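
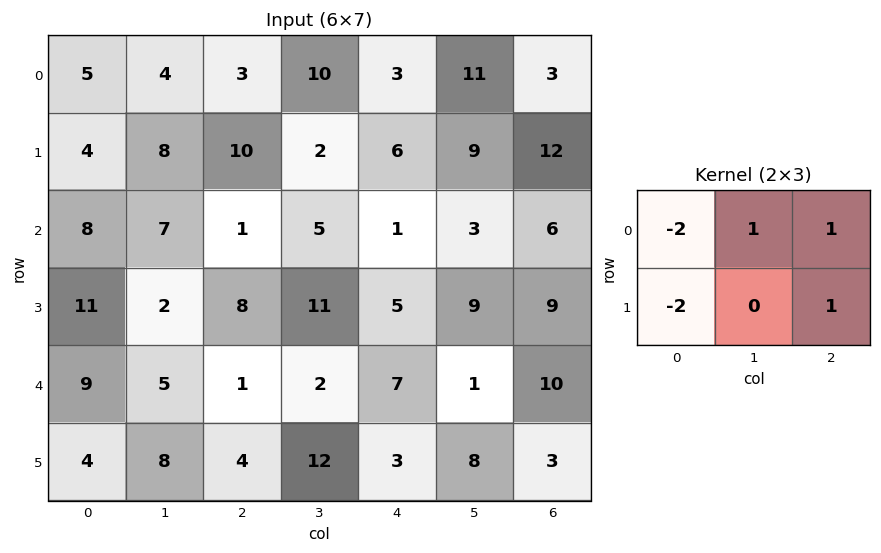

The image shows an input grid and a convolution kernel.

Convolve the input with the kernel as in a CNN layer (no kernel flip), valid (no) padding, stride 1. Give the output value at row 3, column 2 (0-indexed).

5

The receptive field on the input at this output position is [8 11 5 / 1 2 7]. Elementwise product with the kernel and sum: 8·-2 + 11·1 + 5·1 + 1·-2 + 7·1.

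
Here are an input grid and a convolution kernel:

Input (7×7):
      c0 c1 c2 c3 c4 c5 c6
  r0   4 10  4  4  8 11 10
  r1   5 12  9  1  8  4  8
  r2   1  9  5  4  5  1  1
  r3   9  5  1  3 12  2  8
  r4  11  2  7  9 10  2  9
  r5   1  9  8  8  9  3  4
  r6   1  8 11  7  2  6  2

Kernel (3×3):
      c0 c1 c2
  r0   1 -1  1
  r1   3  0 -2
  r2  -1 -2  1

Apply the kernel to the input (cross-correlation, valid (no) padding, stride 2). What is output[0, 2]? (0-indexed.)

The receptive field on the input at this output position is [8 11 10 / 8 4 8 / 5 1 1]. Elementwise product with the kernel and sum: 8·1 + 11·-1 + 10·1 + 8·3 + 8·-2 + 5·-1 + 1·-2 + 1·1.

9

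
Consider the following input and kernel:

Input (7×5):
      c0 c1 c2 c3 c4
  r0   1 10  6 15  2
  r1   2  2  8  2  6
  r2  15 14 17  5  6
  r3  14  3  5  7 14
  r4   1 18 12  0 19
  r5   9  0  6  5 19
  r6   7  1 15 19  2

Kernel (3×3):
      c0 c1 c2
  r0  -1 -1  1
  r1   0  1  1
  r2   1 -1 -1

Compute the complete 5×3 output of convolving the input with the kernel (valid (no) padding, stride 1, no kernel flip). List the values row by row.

-11 1 -5
41 5 -9
-33 -8 -2
21 0 3
-10 -52 25

Output[0,0]: The receptive field on the input at this output position is [1 10 6 / 2 2 8 / 15 14 17]. Elementwise product with the kernel and sum: 1·-1 + 10·-1 + 6·1 + 2·1 + 8·1 + 15·1 + 14·-1 + 17·-1.
Output[0,1]: The receptive field on the input at this output position is [10 6 15 / 2 8 2 / 14 17 5]. Elementwise product with the kernel and sum: 10·-1 + 6·-1 + 15·1 + 8·1 + 2·1 + 14·1 + 17·-1 + 5·-1.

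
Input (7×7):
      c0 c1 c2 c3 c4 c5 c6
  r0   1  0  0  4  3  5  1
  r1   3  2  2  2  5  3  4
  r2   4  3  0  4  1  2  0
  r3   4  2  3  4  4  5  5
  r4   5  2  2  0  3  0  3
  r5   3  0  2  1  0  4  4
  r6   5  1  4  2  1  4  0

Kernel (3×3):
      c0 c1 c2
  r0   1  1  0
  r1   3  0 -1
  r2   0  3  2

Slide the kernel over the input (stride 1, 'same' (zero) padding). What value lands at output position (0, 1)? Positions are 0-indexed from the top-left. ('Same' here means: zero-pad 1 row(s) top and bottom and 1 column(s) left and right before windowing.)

13

The receptive field on the zero-padded input at this output position is [0 0 0 / 1 0 0 / 3 2 2]. Elementwise product with the kernel and sum: 0·1 + 0·1 + 1·3 + 0·-1 + 2·3 + 2·2.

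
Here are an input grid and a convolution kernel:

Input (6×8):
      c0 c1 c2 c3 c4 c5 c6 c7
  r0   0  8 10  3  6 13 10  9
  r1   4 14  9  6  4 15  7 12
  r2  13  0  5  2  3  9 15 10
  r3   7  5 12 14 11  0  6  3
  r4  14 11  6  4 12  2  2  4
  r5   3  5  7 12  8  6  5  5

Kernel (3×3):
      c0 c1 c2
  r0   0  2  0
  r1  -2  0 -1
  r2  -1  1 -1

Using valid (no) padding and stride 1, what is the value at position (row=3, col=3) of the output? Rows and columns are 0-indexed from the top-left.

The receptive field on the input at this output position is [14 11 0 / 4 12 2 / 12 8 6]. Elementwise product with the kernel and sum: 11·2 + 4·-2 + 2·-1 + 12·-1 + 8·1 + 6·-1.

2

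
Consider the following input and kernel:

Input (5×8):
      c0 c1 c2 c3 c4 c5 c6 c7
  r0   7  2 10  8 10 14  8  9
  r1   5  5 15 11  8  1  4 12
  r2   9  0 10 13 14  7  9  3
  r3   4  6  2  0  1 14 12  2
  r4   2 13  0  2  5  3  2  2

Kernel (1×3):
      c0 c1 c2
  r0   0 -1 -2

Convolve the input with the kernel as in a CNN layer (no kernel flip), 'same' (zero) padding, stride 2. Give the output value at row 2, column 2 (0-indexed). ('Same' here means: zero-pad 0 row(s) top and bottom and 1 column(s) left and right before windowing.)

-11

The receptive field on the zero-padded input at this output position is [2 5 3]. Elementwise product with the kernel and sum: 5·-1 + 3·-2.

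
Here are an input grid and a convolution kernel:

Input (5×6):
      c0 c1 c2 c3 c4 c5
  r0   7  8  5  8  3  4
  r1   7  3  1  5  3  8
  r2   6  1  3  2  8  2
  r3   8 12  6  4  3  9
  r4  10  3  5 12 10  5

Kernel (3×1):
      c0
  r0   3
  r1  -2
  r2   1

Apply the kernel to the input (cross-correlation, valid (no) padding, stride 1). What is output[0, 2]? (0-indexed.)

The receptive field on the input at this output position is [5 / 1 / 3]. Elementwise product with the kernel and sum: 5·3 + 1·-2 + 3·1.

16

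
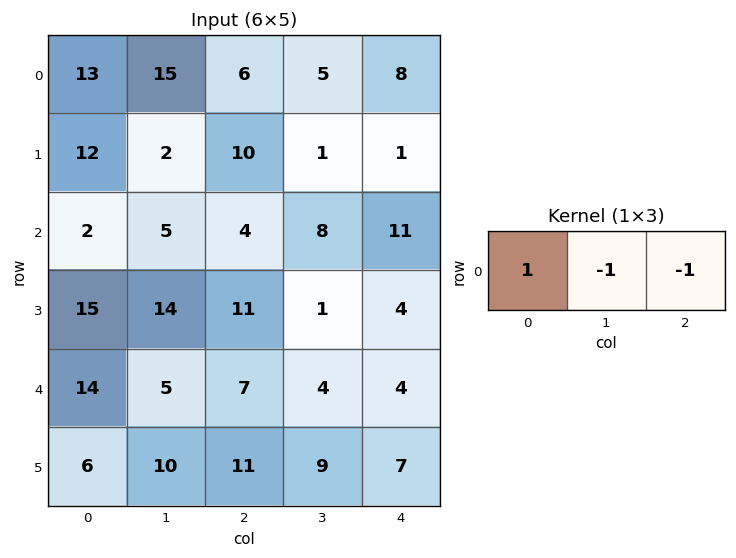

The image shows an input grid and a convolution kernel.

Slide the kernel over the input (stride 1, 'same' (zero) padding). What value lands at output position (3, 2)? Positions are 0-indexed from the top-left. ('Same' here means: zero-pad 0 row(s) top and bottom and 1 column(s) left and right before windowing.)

2

The receptive field on the zero-padded input at this output position is [14 11 1]. Elementwise product with the kernel and sum: 14·1 + 11·-1 + 1·-1.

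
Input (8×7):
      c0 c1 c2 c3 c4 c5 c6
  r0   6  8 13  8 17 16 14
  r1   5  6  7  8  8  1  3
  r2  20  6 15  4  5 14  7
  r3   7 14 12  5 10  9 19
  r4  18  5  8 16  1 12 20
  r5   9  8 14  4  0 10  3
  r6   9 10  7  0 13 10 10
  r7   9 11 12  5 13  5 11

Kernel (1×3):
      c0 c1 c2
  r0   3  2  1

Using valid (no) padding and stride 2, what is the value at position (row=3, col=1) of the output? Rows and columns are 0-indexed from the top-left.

34

The receptive field on the input at this output position is [7 0 13]. Elementwise product with the kernel and sum: 7·3 + 0·2 + 13·1.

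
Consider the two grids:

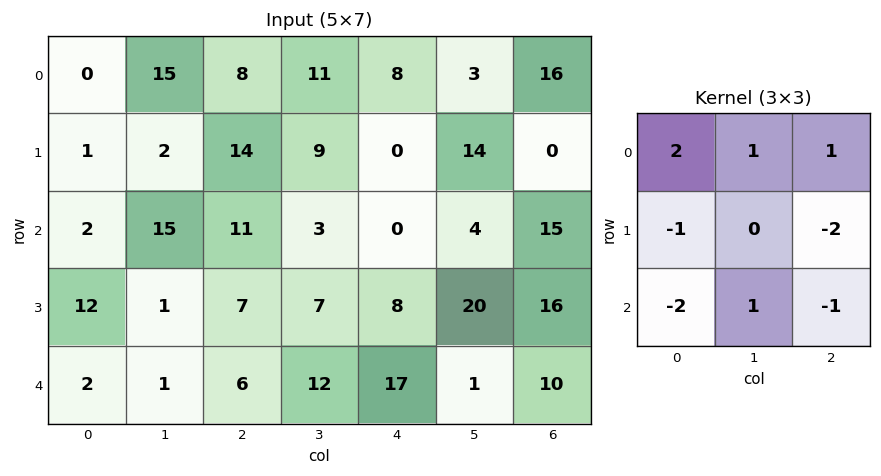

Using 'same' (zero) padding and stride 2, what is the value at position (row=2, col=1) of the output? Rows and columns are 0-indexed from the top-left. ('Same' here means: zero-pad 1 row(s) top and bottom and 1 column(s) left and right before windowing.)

-9

The receptive field on the zero-padded input at this output position is [1 7 7 / 1 6 12 / 0 0 0]. Elementwise product with the kernel and sum: 1·2 + 7·1 + 7·1 + 1·-1 + 12·-2 + 0·-2 + 0·1 + 0·-1.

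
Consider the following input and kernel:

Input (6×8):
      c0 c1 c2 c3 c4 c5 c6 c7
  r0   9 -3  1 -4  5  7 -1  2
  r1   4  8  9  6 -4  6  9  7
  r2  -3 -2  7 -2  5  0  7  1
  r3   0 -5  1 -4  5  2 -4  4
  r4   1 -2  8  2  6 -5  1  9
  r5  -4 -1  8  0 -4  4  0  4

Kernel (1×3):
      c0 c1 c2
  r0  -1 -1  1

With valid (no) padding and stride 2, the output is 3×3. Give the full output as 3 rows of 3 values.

Output[0,0]: The receptive field on the input at this output position is [9 -3 1]. Elementwise product with the kernel and sum: 9·-1 + -3·-1 + 1·1.

-5 8 -13
12 0 2
9 -4 0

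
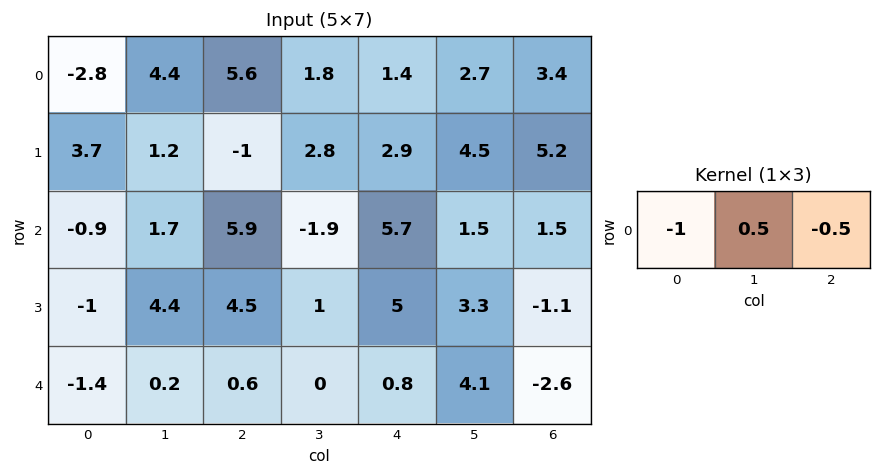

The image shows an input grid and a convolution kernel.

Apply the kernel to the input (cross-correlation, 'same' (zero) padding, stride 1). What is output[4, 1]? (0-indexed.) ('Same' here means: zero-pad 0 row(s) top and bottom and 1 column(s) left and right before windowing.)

1.2

The receptive field on the zero-padded input at this output position is [-1.4 0.2 0.6]. Elementwise product with the kernel and sum: -1.4·-1 + 0.2·0.5 + 0.6·-0.5.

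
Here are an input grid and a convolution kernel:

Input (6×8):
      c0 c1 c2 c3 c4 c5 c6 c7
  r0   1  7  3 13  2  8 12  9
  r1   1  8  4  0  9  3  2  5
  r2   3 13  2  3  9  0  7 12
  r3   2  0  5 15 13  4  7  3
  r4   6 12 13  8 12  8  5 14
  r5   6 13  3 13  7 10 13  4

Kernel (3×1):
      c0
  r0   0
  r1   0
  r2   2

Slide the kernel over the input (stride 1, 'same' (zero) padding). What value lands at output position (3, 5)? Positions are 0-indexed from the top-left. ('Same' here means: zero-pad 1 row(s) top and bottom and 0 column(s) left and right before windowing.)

16

The receptive field on the zero-padded input at this output position is [0 / 4 / 8]. Elementwise product with the kernel and sum: 8·2.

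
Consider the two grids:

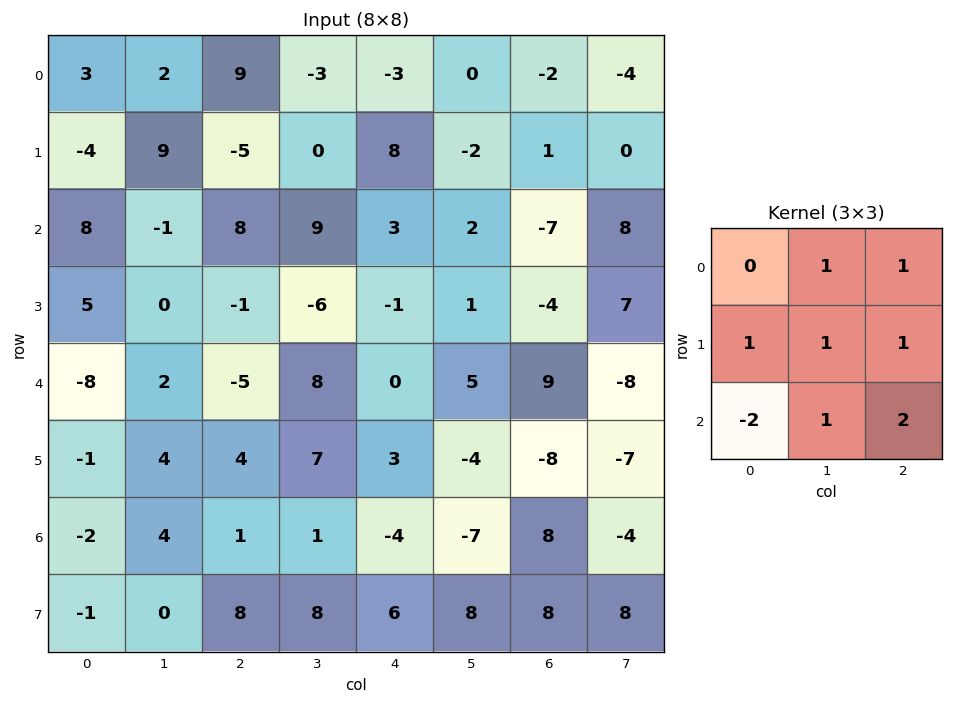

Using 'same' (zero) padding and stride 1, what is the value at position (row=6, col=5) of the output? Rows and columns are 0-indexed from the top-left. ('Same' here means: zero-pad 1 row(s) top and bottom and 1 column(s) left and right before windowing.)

The receptive field on the zero-padded input at this output position is [3 -4 -8 / -4 -7 8 / 6 8 8]. Elementwise product with the kernel and sum: -4·1 + -8·1 + -4·1 + -7·1 + 8·1 + 6·-2 + 8·1 + 8·2.

-3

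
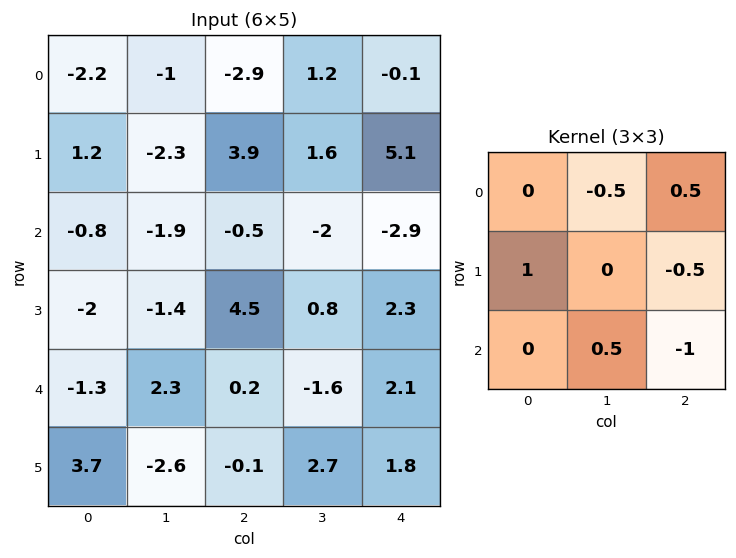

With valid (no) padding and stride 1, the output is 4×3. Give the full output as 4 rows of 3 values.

Output[0,0]: The receptive field on the input at this output position is [-2.2 -1 -2.9 / 1.2 -2.3 3.9 / -0.8 -1.9 -0.5]. Elementwise product with the kernel and sum: -1·-0.5 + -2.9·0.5 + 1.2·1 + 3.9·-0.5 + -1.9·0.5 + -0.5·-1.

-2.15 0.7 2.6
-2.65 -0.6 0.8
-2.6 -0.85 -0
0.35 -1.5 -0.55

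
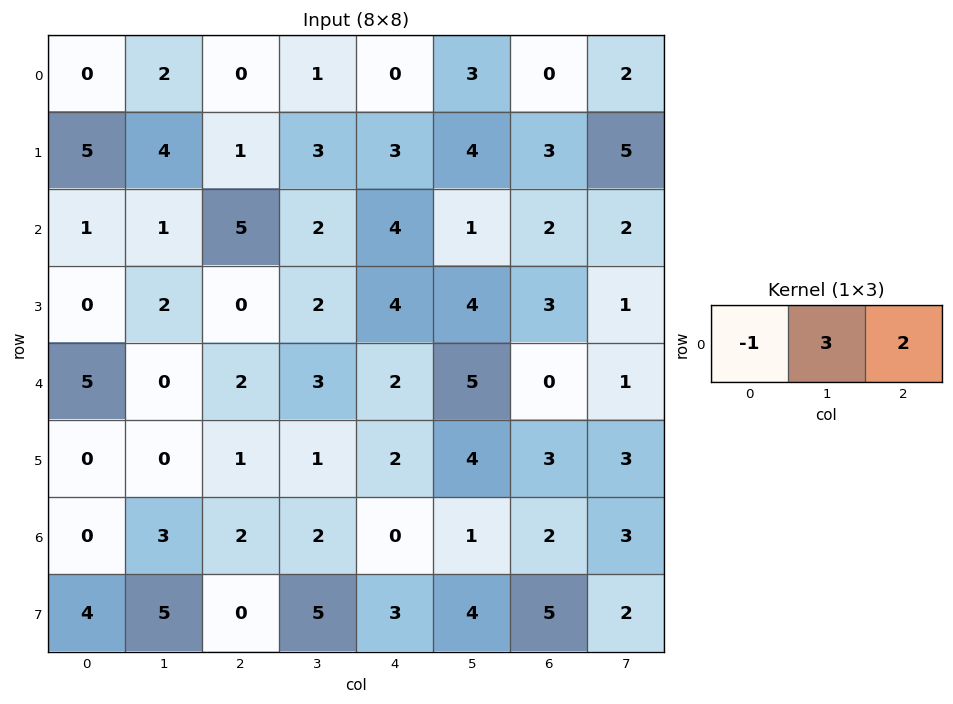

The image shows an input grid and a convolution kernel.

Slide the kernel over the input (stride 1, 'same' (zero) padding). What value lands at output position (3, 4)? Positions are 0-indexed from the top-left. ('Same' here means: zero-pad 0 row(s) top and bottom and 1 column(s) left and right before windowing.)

18

The receptive field on the zero-padded input at this output position is [2 4 4]. Elementwise product with the kernel and sum: 2·-1 + 4·3 + 4·2.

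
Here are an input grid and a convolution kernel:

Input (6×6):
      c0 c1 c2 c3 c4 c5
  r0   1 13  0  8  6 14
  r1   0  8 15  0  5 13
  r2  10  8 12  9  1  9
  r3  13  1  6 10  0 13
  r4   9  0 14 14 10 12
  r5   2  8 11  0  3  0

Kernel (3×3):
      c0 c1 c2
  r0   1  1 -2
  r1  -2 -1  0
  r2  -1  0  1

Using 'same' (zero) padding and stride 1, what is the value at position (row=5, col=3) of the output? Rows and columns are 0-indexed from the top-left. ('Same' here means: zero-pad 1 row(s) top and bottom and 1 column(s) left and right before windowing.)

-14

The receptive field on the zero-padded input at this output position is [14 14 10 / 11 0 3 / 0 0 0]. Elementwise product with the kernel and sum: 14·1 + 14·1 + 10·-2 + 11·-2 + 0·-1 + 0·-1 + 0·1.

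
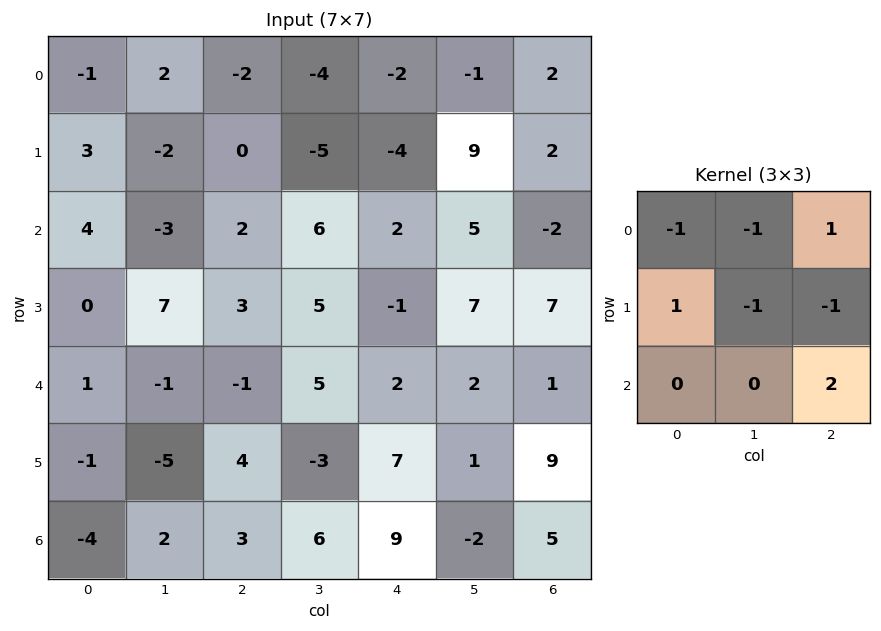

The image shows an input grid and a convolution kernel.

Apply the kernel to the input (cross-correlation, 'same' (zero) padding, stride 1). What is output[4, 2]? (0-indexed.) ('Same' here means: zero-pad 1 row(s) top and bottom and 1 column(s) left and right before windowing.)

The receptive field on the zero-padded input at this output position is [7 3 5 / -1 -1 5 / -5 4 -3]. Elementwise product with the kernel and sum: 7·-1 + 3·-1 + 5·1 + -1·1 + -1·-1 + 5·-1 + -3·2.

-16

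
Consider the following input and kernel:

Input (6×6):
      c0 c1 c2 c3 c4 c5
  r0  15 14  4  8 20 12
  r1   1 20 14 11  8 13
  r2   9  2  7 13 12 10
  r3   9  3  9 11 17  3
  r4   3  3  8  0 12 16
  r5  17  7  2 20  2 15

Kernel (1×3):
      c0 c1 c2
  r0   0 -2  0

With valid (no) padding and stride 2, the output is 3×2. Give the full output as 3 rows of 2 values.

Output[0,0]: The receptive field on the input at this output position is [15 14 4]. Elementwise product with the kernel and sum: 14·-2.

-28 -16
-4 -26
-6 0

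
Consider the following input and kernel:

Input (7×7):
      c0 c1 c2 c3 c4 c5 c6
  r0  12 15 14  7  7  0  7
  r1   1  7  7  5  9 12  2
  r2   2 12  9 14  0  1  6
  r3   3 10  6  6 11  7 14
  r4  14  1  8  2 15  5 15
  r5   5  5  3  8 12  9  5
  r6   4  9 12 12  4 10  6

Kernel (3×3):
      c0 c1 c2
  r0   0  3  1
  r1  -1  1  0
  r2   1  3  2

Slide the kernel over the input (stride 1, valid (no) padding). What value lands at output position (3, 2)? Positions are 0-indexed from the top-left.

The receptive field on the input at this output position is [6 6 11 / 8 2 15 / 3 8 12]. Elementwise product with the kernel and sum: 6·3 + 11·1 + 8·-1 + 2·1 + 3·1 + 8·3 + 12·2.

74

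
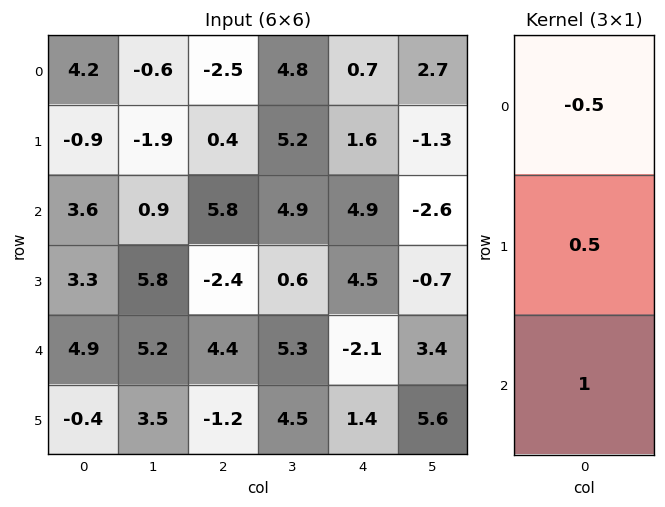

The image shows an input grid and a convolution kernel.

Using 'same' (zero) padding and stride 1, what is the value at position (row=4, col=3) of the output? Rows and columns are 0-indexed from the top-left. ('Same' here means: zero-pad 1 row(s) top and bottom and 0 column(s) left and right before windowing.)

6.85

The receptive field on the zero-padded input at this output position is [0.6 / 5.3 / 4.5]. Elementwise product with the kernel and sum: 0.6·-0.5 + 5.3·0.5 + 4.5·1.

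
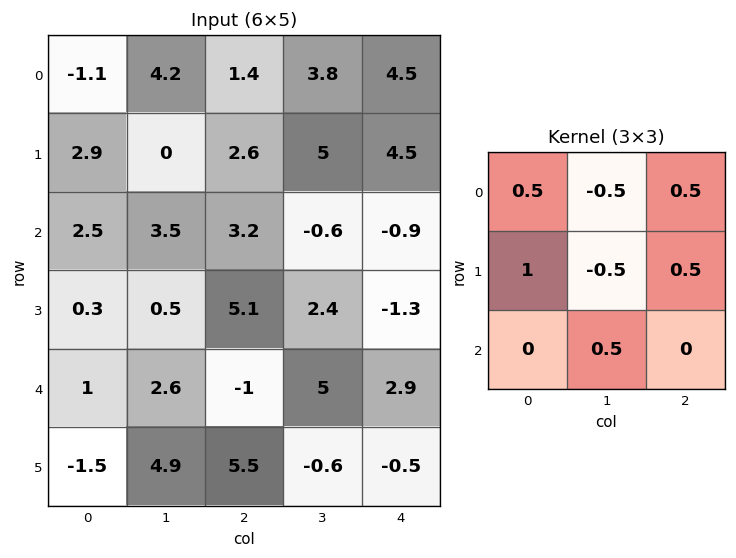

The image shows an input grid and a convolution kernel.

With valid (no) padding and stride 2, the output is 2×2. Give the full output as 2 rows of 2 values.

Output[0,0]: The receptive field on the input at this output position is [-1.1 4.2 1.4 / 2.9 0 2.6 / 2.5 3.5 3.2]. Elementwise product with the kernel and sum: -1.1·0.5 + 4.2·-0.5 + 1.4·0.5 + 2.9·1 + 0·-0.5 + 2.6·0.5 + 3.5·0.5.
Output[0,1]: The receptive field on the input at this output position is [1.4 3.8 4.5 / 2.6 5 4.5 / 3.2 -0.6 -0.9]. Elementwise product with the kernel and sum: 1.4·0.5 + 3.8·-0.5 + 4.5·0.5 + 2.6·1 + 5·-0.5 + 4.5·0.5 + -0.6·0.5.

4 3.1
5 7.2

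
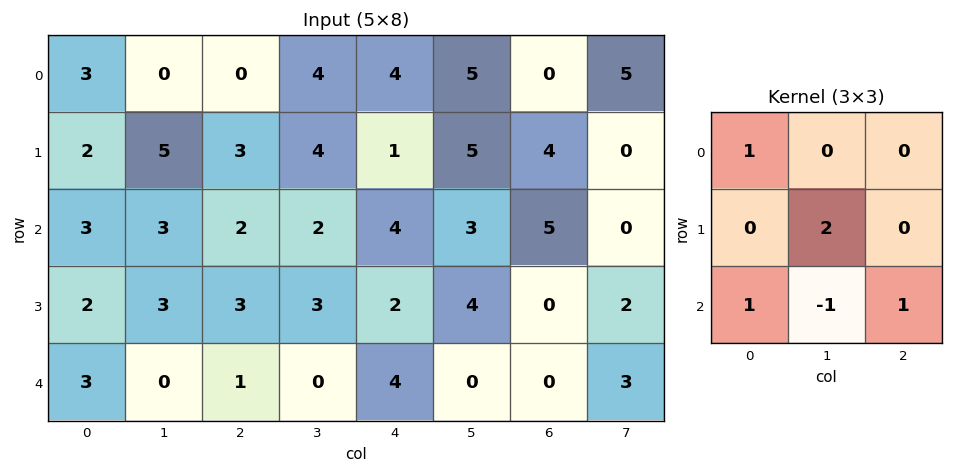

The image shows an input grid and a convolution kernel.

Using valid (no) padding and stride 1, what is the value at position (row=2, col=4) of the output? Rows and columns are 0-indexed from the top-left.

The receptive field on the input at this output position is [4 3 5 / 2 4 0 / 4 0 0]. Elementwise product with the kernel and sum: 4·1 + 4·2 + 4·1 + 0·-1 + 0·1.

16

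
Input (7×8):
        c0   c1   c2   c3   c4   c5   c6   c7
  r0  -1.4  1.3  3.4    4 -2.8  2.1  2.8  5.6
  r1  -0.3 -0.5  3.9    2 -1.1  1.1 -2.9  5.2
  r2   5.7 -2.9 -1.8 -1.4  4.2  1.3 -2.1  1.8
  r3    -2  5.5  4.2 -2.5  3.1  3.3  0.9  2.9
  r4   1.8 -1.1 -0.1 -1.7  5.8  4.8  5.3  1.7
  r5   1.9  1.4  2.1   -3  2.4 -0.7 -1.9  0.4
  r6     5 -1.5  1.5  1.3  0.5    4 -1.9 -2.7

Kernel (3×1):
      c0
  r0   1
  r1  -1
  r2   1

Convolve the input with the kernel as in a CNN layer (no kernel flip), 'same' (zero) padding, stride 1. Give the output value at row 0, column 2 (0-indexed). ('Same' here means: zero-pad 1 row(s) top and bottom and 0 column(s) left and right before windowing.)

The receptive field on the zero-padded input at this output position is [0 / 3.4 / 3.9]. Elementwise product with the kernel and sum: 0·1 + 3.4·-1 + 3.9·1.

0.5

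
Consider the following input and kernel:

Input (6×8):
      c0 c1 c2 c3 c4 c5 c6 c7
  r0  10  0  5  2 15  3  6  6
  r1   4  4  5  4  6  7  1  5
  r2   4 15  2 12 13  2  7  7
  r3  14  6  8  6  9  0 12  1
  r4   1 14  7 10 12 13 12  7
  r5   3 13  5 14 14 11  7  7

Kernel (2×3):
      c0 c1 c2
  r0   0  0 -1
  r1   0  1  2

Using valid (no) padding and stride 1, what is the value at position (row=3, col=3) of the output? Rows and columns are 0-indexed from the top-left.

The receptive field on the input at this output position is [6 9 0 / 10 12 13]. Elementwise product with the kernel and sum: 0·-1 + 12·1 + 13·2.

38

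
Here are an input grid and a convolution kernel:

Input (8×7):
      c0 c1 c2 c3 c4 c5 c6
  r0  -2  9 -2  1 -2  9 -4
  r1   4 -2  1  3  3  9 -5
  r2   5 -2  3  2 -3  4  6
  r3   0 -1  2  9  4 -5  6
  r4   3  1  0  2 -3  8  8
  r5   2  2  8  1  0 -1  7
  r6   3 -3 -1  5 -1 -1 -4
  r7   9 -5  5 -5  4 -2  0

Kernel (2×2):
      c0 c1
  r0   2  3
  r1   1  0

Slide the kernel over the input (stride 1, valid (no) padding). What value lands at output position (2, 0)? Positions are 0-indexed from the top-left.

4

The receptive field on the input at this output position is [5 -2 / 0 -1]. Elementwise product with the kernel and sum: 5·2 + -2·3 + 0·1.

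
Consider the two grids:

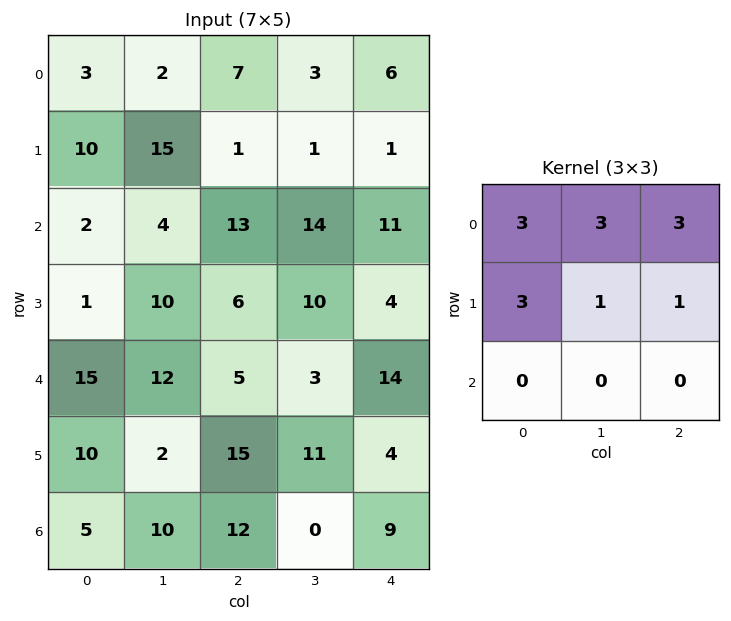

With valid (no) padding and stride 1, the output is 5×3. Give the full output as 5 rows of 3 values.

82 83 53
101 90 73
76 139 146
113 122 92
143 92 126

Output[0,0]: The receptive field on the input at this output position is [3 2 7 / 10 15 1 / 2 4 13]. Elementwise product with the kernel and sum: 3·3 + 2·3 + 7·3 + 10·3 + 15·1 + 1·1.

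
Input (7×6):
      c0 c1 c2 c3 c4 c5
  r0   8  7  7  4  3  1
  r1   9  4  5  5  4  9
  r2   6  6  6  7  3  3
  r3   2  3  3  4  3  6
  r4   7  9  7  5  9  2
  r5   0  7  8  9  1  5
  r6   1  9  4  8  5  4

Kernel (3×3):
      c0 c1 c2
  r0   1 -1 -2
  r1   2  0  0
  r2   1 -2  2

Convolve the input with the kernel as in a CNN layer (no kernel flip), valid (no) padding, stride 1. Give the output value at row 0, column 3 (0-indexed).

The receptive field on the input at this output position is [4 3 1 / 5 4 9 / 7 3 3]. Elementwise product with the kernel and sum: 4·1 + 3·-1 + 1·-2 + 5·2 + 7·1 + 3·-2 + 3·2.

16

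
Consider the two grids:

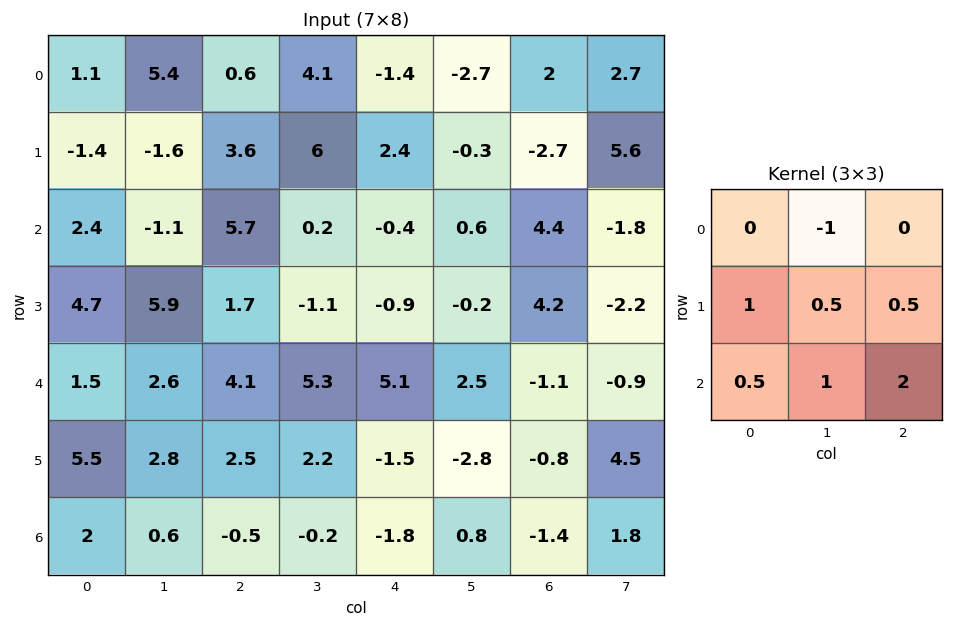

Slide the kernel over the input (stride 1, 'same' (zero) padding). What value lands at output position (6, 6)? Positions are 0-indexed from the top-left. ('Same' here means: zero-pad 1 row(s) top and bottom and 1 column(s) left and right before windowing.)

1.8

The receptive field on the zero-padded input at this output position is [-2.8 -0.8 4.5 / 0.8 -1.4 1.8 / 0 0 0]. Elementwise product with the kernel and sum: -0.8·-1 + 0.8·1 + -1.4·0.5 + 1.8·0.5 + 0·0.5 + 0·1 + 0·2.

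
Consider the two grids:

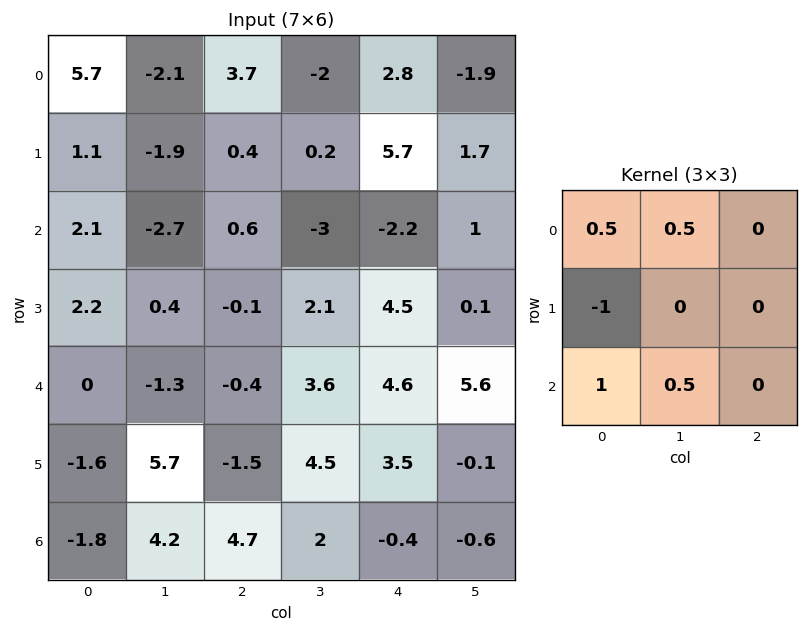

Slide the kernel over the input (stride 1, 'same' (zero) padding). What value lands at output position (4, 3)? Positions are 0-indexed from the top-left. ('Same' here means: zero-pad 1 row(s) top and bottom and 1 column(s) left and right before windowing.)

The receptive field on the zero-padded input at this output position is [-0.1 2.1 4.5 / -0.4 3.6 4.6 / -1.5 4.5 3.5]. Elementwise product with the kernel and sum: -0.1·0.5 + 2.1·0.5 + -0.4·-1 + -1.5·1 + 4.5·0.5.

2.15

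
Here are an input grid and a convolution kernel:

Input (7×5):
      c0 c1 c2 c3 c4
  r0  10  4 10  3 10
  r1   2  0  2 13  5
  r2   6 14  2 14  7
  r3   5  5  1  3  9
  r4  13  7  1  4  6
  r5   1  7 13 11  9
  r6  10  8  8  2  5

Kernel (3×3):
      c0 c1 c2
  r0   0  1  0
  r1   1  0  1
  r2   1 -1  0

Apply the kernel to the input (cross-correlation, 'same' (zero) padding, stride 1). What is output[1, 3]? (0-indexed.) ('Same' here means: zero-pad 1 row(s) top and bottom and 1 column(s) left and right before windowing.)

-2

The receptive field on the zero-padded input at this output position is [10 3 10 / 2 13 5 / 2 14 7]. Elementwise product with the kernel and sum: 3·1 + 2·1 + 5·1 + 2·1 + 14·-1.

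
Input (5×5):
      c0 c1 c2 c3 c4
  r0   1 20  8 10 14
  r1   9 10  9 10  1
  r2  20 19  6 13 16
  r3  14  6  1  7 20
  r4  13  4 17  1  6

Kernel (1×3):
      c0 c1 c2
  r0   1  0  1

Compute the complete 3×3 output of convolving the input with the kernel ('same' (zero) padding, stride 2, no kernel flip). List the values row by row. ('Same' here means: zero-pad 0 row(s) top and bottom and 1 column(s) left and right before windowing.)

20 30 10
19 32 13
4 5 1

Output[0,0]: The receptive field on the zero-padded input at this output position is [0 1 20]. Elementwise product with the kernel and sum: 0·1 + 20·1.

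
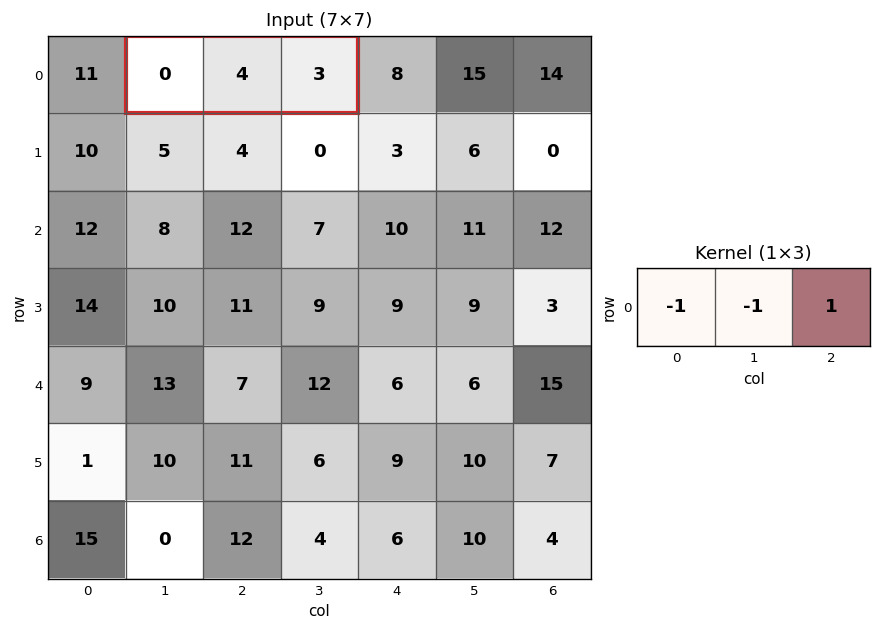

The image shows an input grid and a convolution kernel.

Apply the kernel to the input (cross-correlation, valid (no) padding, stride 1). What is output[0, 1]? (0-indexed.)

The receptive field on the input at this output position is [0 4 3]. Elementwise product with the kernel and sum: 0·-1 + 4·-1 + 3·1.

-1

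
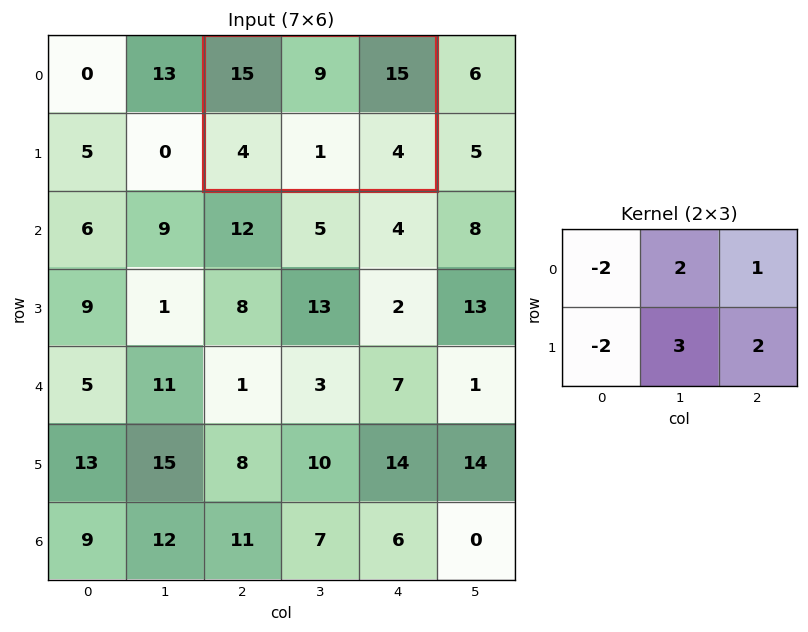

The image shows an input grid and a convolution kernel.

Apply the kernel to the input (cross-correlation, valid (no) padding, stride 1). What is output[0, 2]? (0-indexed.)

6

The receptive field on the input at this output position is [15 9 15 / 4 1 4]. Elementwise product with the kernel and sum: 15·-2 + 9·2 + 15·1 + 4·-2 + 1·3 + 4·2.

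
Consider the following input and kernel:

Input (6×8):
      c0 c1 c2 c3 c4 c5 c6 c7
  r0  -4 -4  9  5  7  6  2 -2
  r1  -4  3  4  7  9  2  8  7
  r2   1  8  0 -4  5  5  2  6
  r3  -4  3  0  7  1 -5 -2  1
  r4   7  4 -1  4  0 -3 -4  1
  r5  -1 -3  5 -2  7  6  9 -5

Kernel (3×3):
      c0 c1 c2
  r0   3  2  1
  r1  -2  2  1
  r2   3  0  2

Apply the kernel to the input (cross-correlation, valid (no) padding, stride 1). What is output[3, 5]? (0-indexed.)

-11

The receptive field on the input at this output position is [-5 -2 1 / -3 -4 1 / 6 9 -5]. Elementwise product with the kernel and sum: -5·3 + -2·2 + 1·1 + -3·-2 + -4·2 + 1·1 + 6·3 + -5·2.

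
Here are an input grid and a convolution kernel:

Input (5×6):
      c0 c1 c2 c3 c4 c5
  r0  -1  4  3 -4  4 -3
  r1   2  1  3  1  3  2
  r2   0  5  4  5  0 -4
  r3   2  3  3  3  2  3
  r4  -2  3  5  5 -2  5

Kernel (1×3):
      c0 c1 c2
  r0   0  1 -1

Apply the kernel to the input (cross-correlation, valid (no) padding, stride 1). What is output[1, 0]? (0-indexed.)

-2

The receptive field on the input at this output position is [2 1 3]. Elementwise product with the kernel and sum: 1·1 + 3·-1.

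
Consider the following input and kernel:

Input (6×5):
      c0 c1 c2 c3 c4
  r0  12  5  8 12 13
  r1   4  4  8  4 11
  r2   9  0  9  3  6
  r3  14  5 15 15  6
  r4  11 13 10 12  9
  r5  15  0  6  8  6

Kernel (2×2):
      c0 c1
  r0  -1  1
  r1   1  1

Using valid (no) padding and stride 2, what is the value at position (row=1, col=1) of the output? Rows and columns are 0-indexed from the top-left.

24

The receptive field on the input at this output position is [9 3 / 15 15]. Elementwise product with the kernel and sum: 9·-1 + 3·1 + 15·1 + 15·1.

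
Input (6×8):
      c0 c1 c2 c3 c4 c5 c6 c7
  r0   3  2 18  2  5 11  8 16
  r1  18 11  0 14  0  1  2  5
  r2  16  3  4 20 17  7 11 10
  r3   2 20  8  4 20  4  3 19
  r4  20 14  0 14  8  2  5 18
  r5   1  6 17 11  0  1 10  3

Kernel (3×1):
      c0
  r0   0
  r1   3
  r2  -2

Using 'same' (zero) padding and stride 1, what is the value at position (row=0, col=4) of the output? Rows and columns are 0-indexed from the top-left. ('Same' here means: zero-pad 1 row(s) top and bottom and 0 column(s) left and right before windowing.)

The receptive field on the zero-padded input at this output position is [0 / 5 / 0]. Elementwise product with the kernel and sum: 5·3 + 0·-2.

15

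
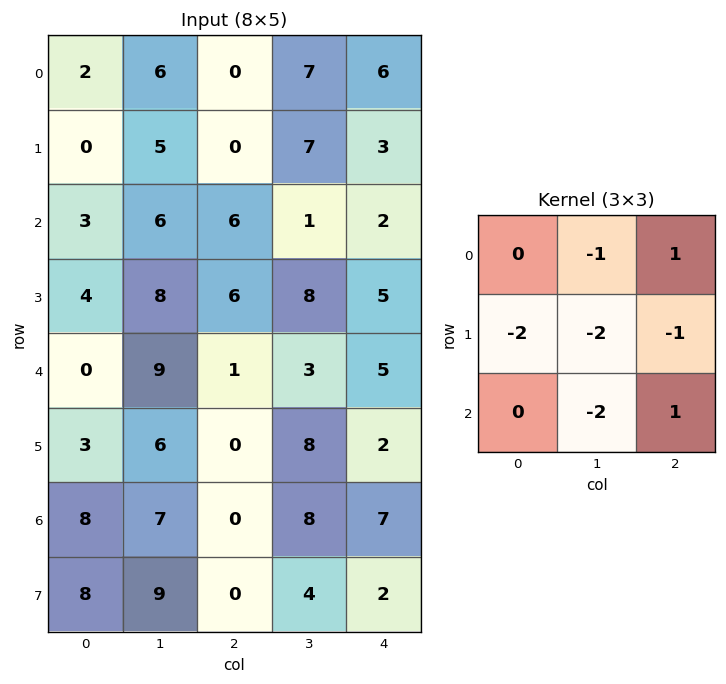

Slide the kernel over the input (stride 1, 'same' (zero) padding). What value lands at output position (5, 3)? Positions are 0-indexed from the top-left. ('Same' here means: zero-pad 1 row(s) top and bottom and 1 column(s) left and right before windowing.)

The receptive field on the zero-padded input at this output position is [1 3 5 / 0 8 2 / 0 8 7]. Elementwise product with the kernel and sum: 3·-1 + 5·1 + 0·-2 + 8·-2 + 2·-1 + 8·-2 + 7·1.

-25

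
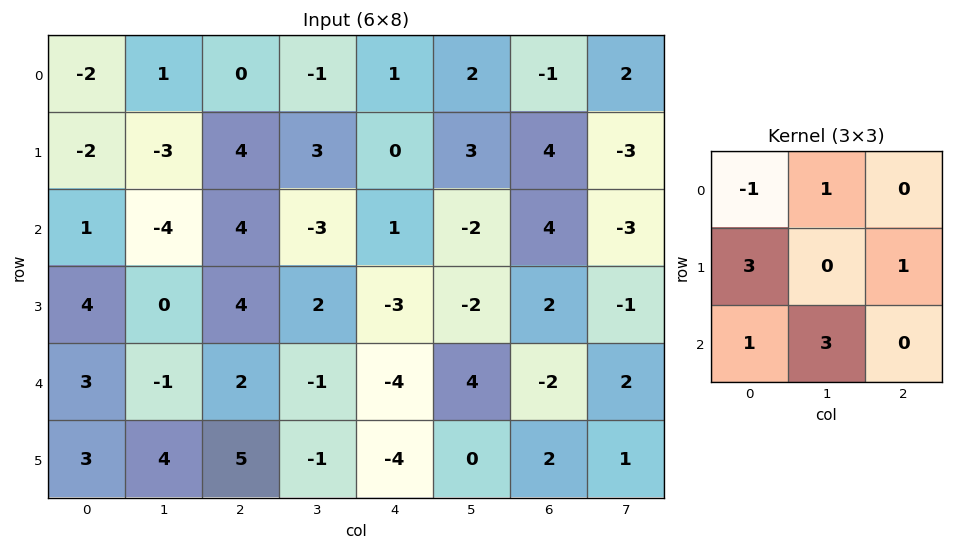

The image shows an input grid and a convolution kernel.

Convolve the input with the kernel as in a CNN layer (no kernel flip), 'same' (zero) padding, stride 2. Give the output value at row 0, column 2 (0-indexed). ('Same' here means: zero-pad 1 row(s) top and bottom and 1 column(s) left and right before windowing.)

2

The receptive field on the zero-padded input at this output position is [0 0 0 / -1 1 2 / 3 0 3]. Elementwise product with the kernel and sum: 0·-1 + 0·1 + -1·3 + 2·1 + 3·1 + 0·3.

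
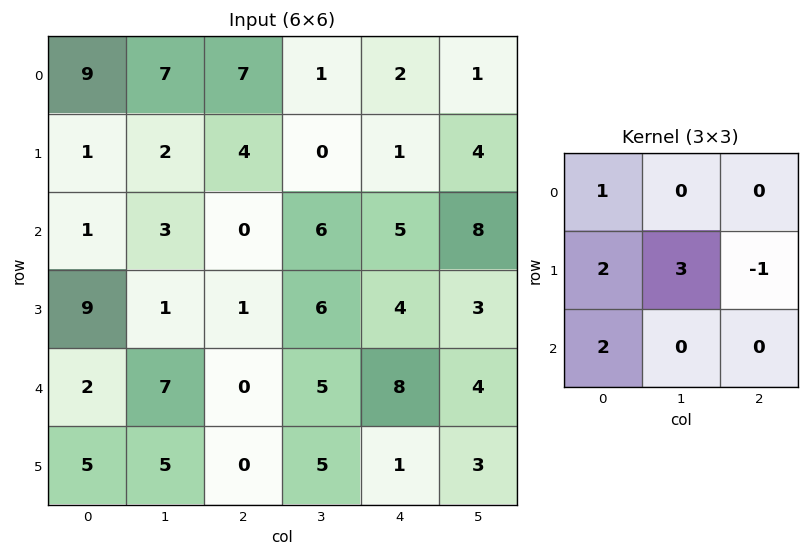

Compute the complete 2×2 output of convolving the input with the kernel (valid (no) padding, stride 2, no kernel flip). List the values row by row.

Output[0,0]: The receptive field on the input at this output position is [9 7 7 / 1 2 4 / 1 3 0]. Elementwise product with the kernel and sum: 9·1 + 1·2 + 2·3 + 4·-1 + 1·2.

15 14
25 16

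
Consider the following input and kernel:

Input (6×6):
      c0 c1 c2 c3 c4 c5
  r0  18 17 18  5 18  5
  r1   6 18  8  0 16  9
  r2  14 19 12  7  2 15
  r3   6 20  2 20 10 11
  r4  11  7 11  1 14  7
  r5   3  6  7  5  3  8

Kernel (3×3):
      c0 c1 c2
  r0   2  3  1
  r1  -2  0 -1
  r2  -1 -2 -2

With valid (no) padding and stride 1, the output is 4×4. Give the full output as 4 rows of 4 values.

9 0 7 19
-16 -49 -56 -34
36 -10 -8 -59
12 21 15 45

Output[0,0]: The receptive field on the input at this output position is [18 17 18 / 6 18 8 / 14 19 12]. Elementwise product with the kernel and sum: 18·2 + 17·3 + 18·1 + 6·-2 + 8·-1 + 14·-1 + 19·-2 + 12·-2.
Output[0,1]: The receptive field on the input at this output position is [17 18 5 / 18 8 0 / 19 12 7]. Elementwise product with the kernel and sum: 17·2 + 18·3 + 5·1 + 18·-2 + 0·-1 + 19·-1 + 12·-2 + 7·-2.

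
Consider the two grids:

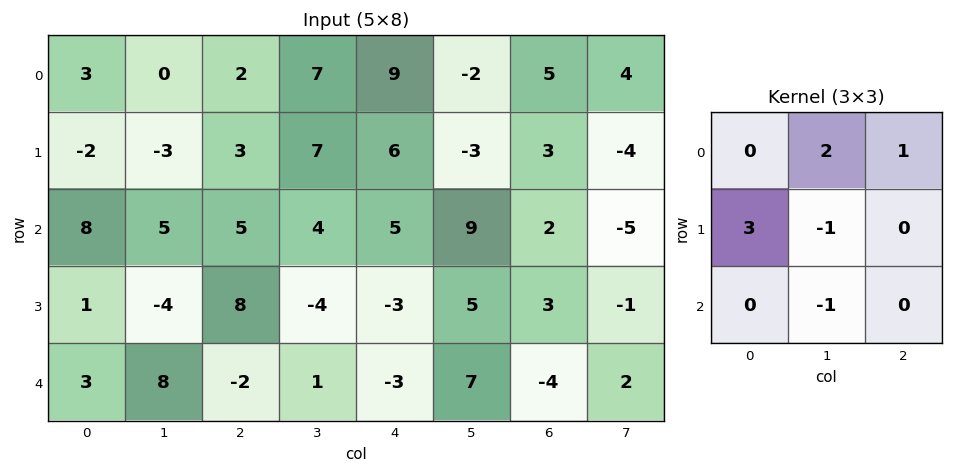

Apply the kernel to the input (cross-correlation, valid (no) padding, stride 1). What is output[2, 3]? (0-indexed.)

13

The receptive field on the input at this output position is [4 5 9 / -4 -3 5 / 1 -3 7]. Elementwise product with the kernel and sum: 5·2 + 9·1 + -4·3 + -3·-1 + -3·-1.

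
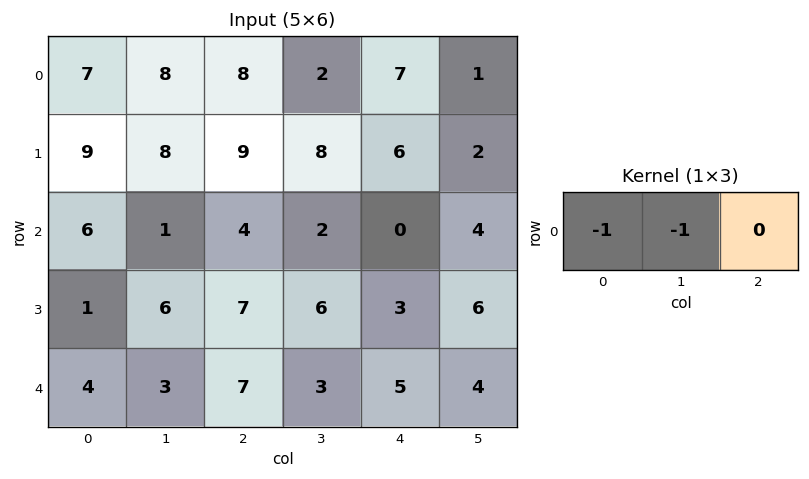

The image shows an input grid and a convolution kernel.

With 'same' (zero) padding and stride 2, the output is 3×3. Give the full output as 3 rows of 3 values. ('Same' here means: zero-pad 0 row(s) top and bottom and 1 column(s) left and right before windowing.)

-7 -16 -9
-6 -5 -2
-4 -10 -8

Output[0,0]: The receptive field on the zero-padded input at this output position is [0 7 8]. Elementwise product with the kernel and sum: 0·-1 + 7·-1.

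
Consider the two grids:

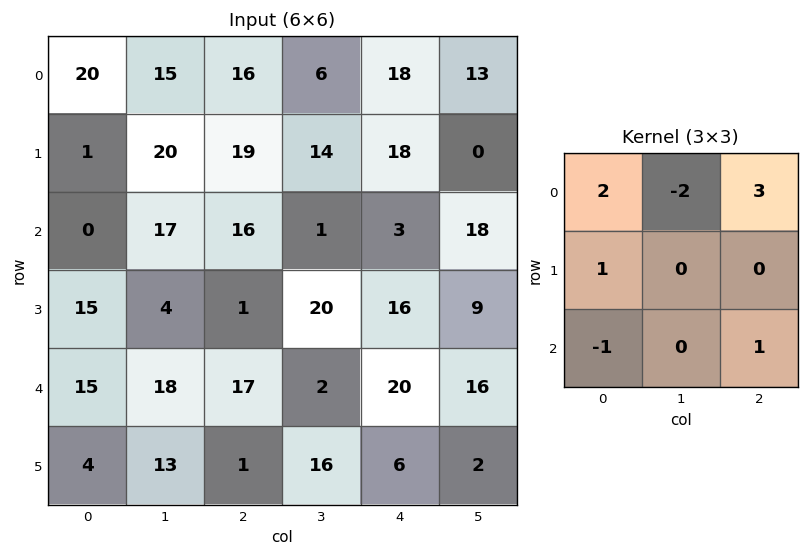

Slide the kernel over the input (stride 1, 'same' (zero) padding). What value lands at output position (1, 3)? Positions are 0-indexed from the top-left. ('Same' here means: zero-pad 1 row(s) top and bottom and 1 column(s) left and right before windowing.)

The receptive field on the zero-padded input at this output position is [16 6 18 / 19 14 18 / 16 1 3]. Elementwise product with the kernel and sum: 16·2 + 6·-2 + 18·3 + 19·1 + 16·-1 + 3·1.

80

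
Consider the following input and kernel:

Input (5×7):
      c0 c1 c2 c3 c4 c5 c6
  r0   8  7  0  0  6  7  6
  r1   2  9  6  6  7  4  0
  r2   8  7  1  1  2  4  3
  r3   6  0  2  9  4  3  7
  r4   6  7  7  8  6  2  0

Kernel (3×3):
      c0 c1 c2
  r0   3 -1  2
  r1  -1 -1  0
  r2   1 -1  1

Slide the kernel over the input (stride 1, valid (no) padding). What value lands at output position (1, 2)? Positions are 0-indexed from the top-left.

21

The receptive field on the input at this output position is [6 6 7 / 1 1 2 / 2 9 4]. Elementwise product with the kernel and sum: 6·3 + 6·-1 + 7·2 + 1·-1 + 1·-1 + 2·1 + 9·-1 + 4·1.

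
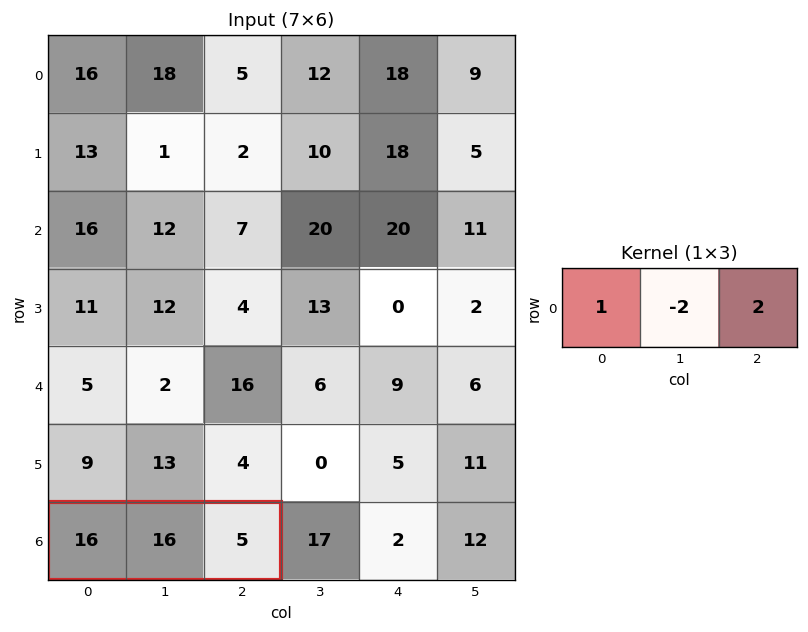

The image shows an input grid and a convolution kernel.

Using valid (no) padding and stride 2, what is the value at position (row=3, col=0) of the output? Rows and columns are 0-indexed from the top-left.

-6

The receptive field on the input at this output position is [16 16 5]. Elementwise product with the kernel and sum: 16·1 + 16·-2 + 5·2.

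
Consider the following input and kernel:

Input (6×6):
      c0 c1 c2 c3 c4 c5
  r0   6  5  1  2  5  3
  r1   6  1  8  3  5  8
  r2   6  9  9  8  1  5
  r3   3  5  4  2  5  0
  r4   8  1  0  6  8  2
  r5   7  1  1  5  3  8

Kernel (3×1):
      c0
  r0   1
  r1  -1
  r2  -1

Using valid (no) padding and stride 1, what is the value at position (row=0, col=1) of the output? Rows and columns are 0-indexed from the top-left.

The receptive field on the input at this output position is [5 / 1 / 9]. Elementwise product with the kernel and sum: 5·1 + 1·-1 + 9·-1.

-5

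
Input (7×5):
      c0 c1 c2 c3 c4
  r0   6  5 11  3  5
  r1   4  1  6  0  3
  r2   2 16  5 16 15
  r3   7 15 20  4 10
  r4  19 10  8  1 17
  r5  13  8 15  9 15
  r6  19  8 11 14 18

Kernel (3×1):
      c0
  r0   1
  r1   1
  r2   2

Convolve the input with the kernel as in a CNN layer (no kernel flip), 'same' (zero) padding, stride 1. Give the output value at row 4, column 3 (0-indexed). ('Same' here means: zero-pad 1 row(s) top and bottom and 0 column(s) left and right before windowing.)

The receptive field on the zero-padded input at this output position is [4 / 1 / 9]. Elementwise product with the kernel and sum: 4·1 + 1·1 + 9·2.

23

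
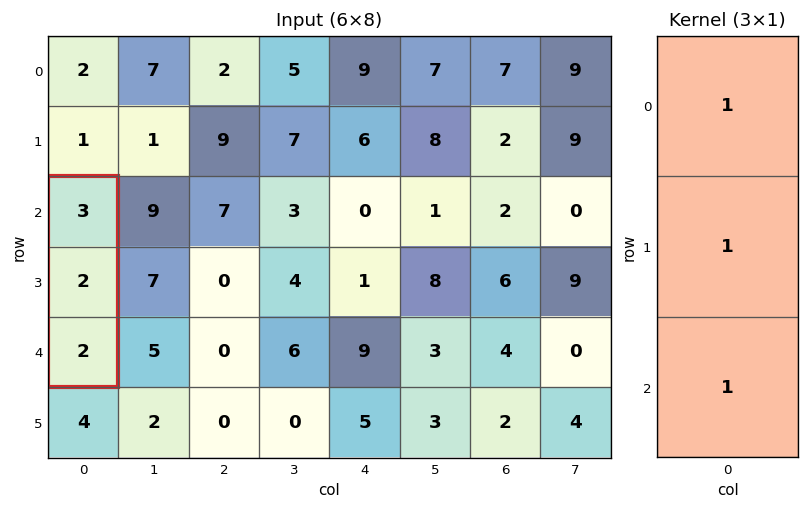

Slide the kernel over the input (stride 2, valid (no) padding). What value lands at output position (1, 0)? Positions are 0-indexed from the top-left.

The receptive field on the input at this output position is [3 / 2 / 2]. Elementwise product with the kernel and sum: 3·1 + 2·1 + 2·1.

7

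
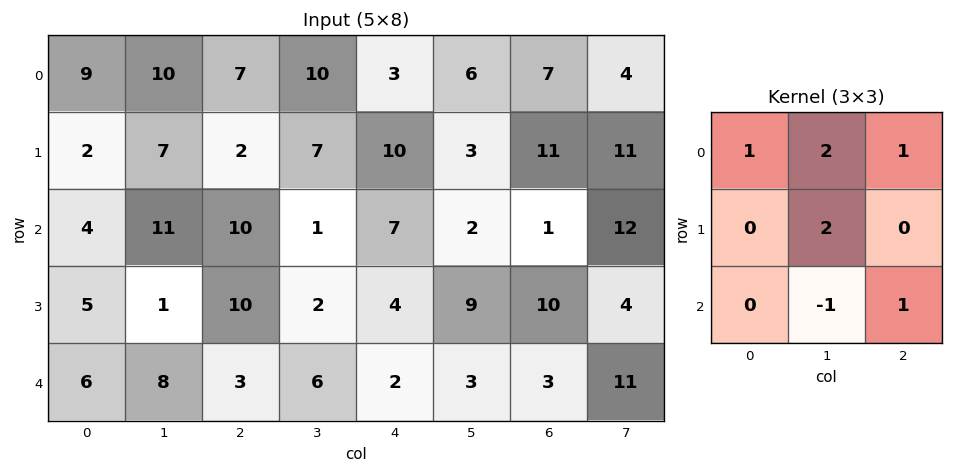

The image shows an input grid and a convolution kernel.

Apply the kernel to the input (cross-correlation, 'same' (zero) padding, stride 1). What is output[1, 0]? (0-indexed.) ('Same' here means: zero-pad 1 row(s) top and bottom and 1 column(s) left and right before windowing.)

39

The receptive field on the zero-padded input at this output position is [0 9 10 / 0 2 7 / 0 4 11]. Elementwise product with the kernel and sum: 0·1 + 9·2 + 10·1 + 2·2 + 4·-1 + 11·1.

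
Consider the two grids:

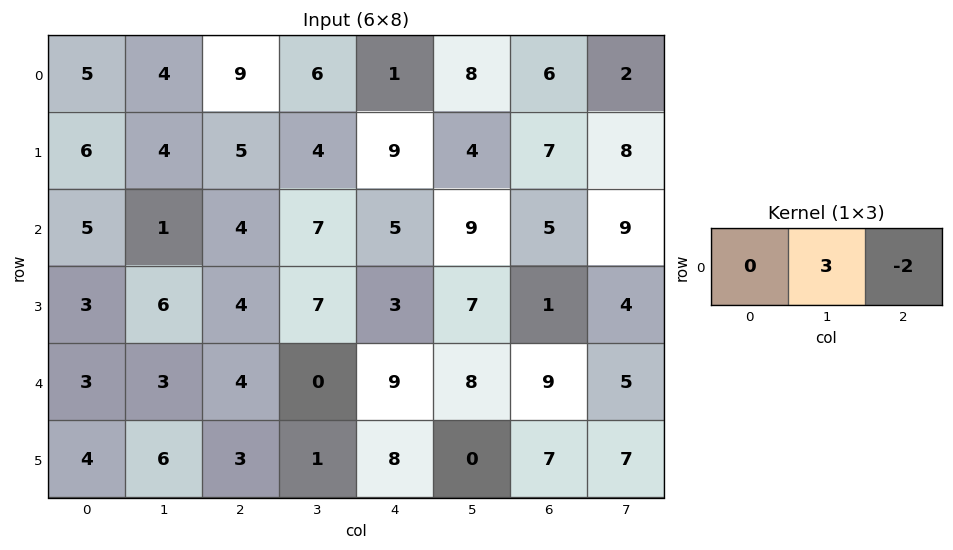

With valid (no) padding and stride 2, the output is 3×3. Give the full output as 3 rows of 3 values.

Output[0,0]: The receptive field on the input at this output position is [5 4 9]. Elementwise product with the kernel and sum: 4·3 + 9·-2.

-6 16 12
-5 11 17
1 -18 6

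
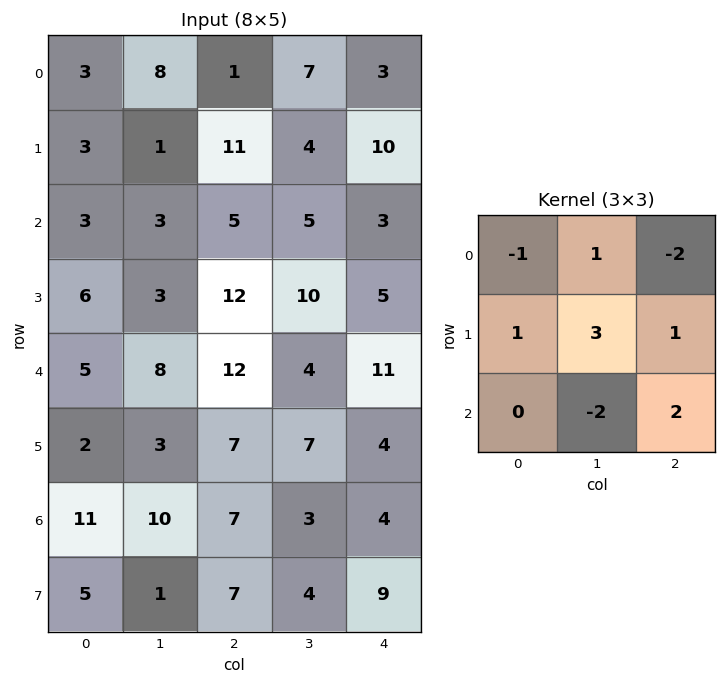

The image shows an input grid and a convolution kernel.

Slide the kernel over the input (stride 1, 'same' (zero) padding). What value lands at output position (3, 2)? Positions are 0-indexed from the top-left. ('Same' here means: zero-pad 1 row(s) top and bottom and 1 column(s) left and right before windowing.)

25

The receptive field on the zero-padded input at this output position is [3 5 5 / 3 12 10 / 8 12 4]. Elementwise product with the kernel and sum: 3·-1 + 5·1 + 5·-2 + 3·1 + 12·3 + 10·1 + 12·-2 + 4·2.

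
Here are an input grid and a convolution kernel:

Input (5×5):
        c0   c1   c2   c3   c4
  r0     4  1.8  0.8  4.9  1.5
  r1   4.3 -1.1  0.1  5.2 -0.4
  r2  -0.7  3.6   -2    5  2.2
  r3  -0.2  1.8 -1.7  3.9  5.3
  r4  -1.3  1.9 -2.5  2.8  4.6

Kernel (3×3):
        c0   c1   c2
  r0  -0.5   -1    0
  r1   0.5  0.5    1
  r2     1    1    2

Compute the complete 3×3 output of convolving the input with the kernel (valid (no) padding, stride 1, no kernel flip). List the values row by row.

-3.2 14.6 4.35
-3.4 14.15 11.25
-8.55 9.15 11.9

Output[0,0]: The receptive field on the input at this output position is [4 1.8 0.8 / 4.3 -1.1 0.1 / -0.7 3.6 -2]. Elementwise product with the kernel and sum: 4·-0.5 + 1.8·-1 + 4.3·0.5 + -1.1·0.5 + 0.1·1 + -0.7·1 + 3.6·1 + -2·2.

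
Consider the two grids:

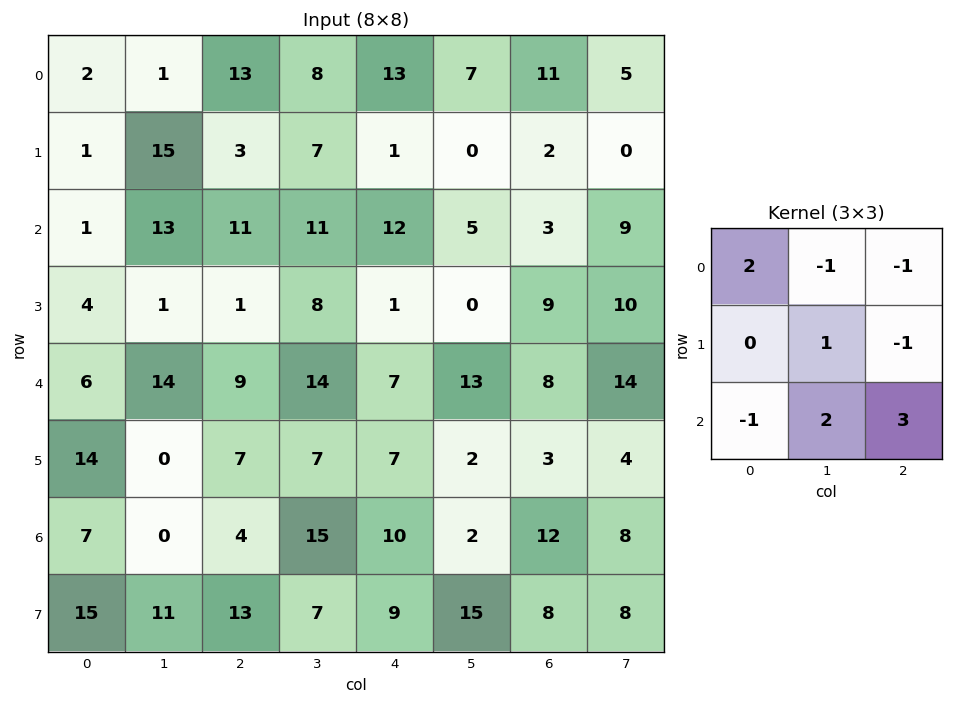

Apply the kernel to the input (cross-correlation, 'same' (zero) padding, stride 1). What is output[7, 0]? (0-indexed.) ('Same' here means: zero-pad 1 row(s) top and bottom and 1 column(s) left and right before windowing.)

-3

The receptive field on the zero-padded input at this output position is [0 7 0 / 0 15 11 / 0 0 0]. Elementwise product with the kernel and sum: 0·2 + 7·-1 + 0·-1 + 15·1 + 11·-1 + 0·-1 + 0·2 + 0·3.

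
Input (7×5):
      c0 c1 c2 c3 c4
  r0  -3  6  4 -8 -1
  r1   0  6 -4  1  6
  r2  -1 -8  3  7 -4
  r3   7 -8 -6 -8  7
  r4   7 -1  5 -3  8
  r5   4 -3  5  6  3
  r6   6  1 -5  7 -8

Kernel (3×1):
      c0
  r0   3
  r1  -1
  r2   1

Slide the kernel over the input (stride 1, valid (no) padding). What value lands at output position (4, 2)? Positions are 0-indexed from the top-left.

The receptive field on the input at this output position is [5 / 5 / -5]. Elementwise product with the kernel and sum: 5·3 + 5·-1 + -5·1.

5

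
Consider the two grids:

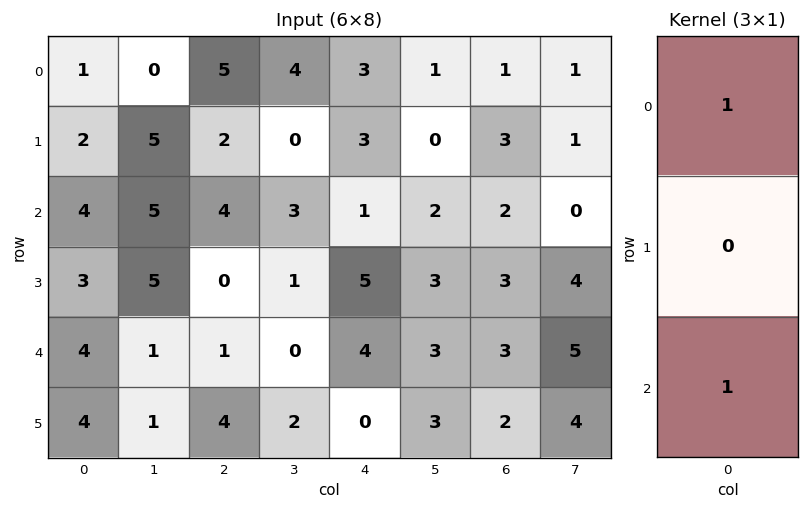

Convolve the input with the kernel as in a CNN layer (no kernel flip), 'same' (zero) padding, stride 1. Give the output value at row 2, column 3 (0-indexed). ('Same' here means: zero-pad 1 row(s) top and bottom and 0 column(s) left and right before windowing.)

1

The receptive field on the zero-padded input at this output position is [0 / 3 / 1]. Elementwise product with the kernel and sum: 0·1 + 1·1.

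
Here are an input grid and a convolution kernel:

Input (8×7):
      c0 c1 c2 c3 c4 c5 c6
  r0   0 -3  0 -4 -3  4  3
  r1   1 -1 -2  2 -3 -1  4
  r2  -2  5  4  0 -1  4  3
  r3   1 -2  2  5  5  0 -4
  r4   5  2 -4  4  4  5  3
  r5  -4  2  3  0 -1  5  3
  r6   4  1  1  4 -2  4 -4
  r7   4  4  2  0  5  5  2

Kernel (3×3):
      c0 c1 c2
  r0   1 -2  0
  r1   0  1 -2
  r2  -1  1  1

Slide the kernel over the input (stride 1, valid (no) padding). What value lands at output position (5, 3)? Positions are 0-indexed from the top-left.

The receptive field on the input at this output position is [0 -1 5 / 4 -2 4 / 0 5 5]. Elementwise product with the kernel and sum: 0·1 + -1·-2 + -2·1 + 4·-2 + 0·-1 + 5·1 + 5·1.

2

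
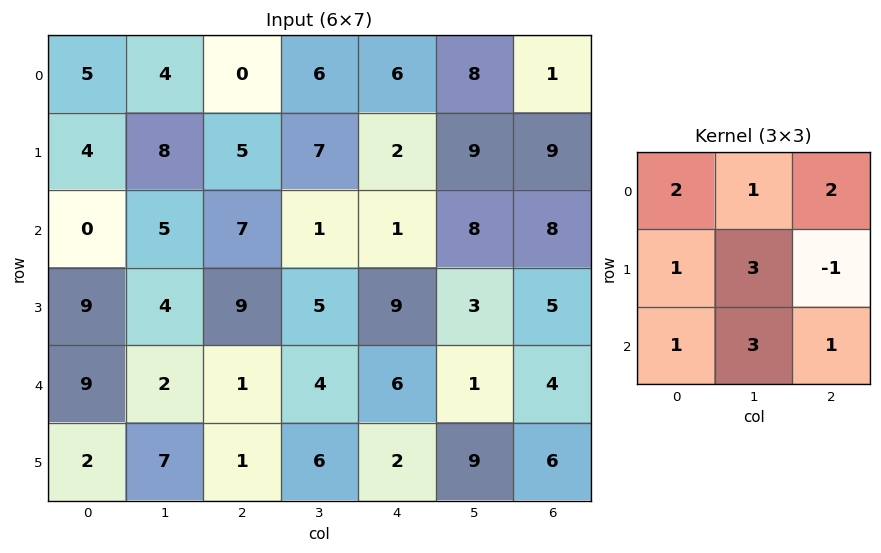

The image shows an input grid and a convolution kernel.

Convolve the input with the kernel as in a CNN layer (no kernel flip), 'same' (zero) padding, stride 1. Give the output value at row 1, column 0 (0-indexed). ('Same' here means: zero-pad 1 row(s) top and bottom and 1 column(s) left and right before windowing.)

The receptive field on the zero-padded input at this output position is [0 5 4 / 0 4 8 / 0 0 5]. Elementwise product with the kernel and sum: 0·2 + 5·1 + 4·2 + 0·1 + 4·3 + 8·-1 + 0·1 + 0·3 + 5·1.

22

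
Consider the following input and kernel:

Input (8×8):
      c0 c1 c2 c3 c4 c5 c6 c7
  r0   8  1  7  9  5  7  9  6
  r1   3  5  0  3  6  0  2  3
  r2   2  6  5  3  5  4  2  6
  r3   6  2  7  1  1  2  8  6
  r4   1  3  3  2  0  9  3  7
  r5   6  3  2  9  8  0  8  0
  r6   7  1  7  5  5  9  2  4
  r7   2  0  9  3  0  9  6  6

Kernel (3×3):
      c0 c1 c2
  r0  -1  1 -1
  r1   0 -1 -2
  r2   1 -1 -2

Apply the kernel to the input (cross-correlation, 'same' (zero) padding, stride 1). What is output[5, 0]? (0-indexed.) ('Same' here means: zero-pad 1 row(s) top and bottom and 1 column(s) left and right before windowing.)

The receptive field on the zero-padded input at this output position is [0 1 3 / 0 6 3 / 0 7 1]. Elementwise product with the kernel and sum: 0·-1 + 1·1 + 3·-1 + 6·-1 + 3·-2 + 0·1 + 7·-1 + 1·-2.

-23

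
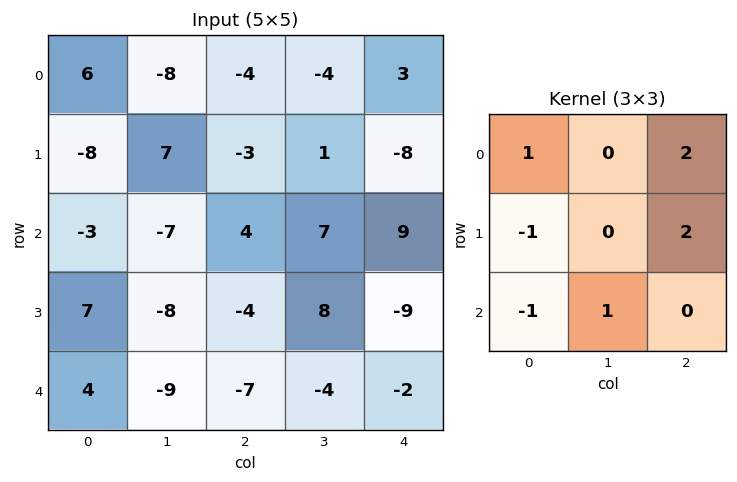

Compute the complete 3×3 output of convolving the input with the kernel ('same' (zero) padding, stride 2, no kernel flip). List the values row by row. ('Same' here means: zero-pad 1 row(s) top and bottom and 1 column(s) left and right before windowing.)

Output[0,0]: The receptive field on the zero-padded input at this output position is [0 0 0 / 0 6 -8 / 0 -8 7]. Elementwise product with the kernel and sum: 0·1 + 0·2 + 0·-1 + -8·2 + 0·-1 + -8·1.
Output[0,1]: The receptive field on the zero-padded input at this output position is [0 0 0 / -8 -4 -4 / 7 -3 1]. Elementwise product with the kernel and sum: 0·1 + 0·2 + -8·-1 + -4·2 + 7·-1 + -3·1.

-24 -10 -5
7 34 -23
-34 9 12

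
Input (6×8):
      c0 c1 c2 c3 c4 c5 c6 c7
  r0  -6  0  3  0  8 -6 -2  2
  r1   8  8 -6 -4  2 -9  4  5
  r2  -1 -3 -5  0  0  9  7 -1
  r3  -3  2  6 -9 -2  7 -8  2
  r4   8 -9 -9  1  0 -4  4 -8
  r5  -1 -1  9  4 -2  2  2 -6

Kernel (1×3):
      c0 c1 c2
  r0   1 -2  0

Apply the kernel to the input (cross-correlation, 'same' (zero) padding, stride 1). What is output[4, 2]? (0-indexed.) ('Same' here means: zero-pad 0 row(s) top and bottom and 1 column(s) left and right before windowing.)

The receptive field on the zero-padded input at this output position is [-9 -9 1]. Elementwise product with the kernel and sum: -9·1 + -9·-2.

9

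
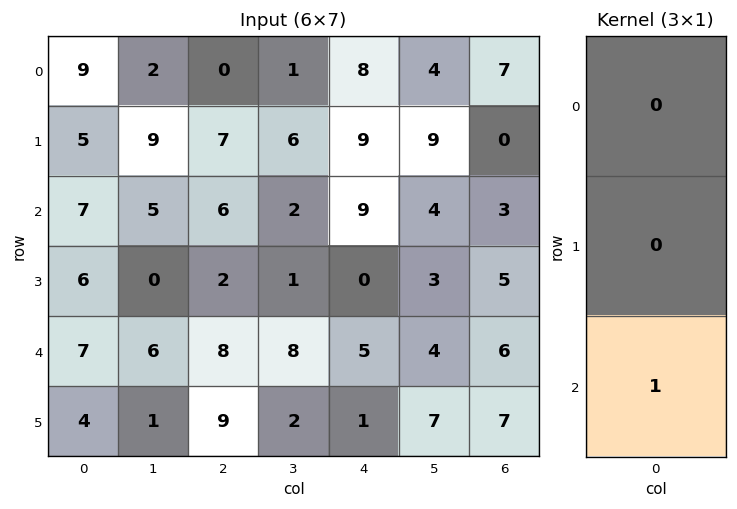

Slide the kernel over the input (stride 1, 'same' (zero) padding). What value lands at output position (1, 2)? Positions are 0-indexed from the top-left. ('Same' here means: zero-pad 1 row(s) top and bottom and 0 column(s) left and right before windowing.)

6

The receptive field on the zero-padded input at this output position is [0 / 7 / 6]. Elementwise product with the kernel and sum: 6·1.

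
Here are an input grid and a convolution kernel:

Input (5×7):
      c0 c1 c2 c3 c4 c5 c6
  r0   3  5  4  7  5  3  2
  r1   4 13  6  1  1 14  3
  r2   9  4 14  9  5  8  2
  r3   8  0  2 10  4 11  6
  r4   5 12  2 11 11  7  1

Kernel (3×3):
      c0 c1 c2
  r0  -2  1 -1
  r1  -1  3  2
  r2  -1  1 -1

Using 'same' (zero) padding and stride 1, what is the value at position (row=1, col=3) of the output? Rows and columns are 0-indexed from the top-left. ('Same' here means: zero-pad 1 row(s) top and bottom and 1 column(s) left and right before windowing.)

The receptive field on the zero-padded input at this output position is [4 7 5 / 6 1 1 / 14 9 5]. Elementwise product with the kernel and sum: 4·-2 + 7·1 + 5·-1 + 6·-1 + 1·3 + 1·2 + 14·-1 + 9·1 + 5·-1.

-17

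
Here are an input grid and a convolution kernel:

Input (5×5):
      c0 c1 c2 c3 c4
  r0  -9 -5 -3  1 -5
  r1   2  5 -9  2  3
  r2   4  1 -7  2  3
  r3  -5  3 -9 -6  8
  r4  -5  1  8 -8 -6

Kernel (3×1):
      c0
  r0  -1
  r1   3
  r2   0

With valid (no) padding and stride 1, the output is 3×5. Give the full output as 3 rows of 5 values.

Output[0,0]: The receptive field on the input at this output position is [-9 / 2 / 4]. Elementwise product with the kernel and sum: -9·-1 + 2·3.

15 20 -24 5 14
10 -2 -12 4 6
-19 8 -20 -20 21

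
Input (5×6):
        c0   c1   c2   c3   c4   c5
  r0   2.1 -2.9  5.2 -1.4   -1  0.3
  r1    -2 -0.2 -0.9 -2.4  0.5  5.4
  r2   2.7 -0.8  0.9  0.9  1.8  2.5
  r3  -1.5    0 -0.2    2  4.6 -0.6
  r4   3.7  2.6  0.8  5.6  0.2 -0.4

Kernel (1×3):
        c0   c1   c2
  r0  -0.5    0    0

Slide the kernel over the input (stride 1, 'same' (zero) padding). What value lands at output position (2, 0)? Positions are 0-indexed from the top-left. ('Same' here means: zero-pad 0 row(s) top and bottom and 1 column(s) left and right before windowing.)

0

The receptive field on the zero-padded input at this output position is [0 2.7 -0.8]. Elementwise product with the kernel and sum: 0·-0.5.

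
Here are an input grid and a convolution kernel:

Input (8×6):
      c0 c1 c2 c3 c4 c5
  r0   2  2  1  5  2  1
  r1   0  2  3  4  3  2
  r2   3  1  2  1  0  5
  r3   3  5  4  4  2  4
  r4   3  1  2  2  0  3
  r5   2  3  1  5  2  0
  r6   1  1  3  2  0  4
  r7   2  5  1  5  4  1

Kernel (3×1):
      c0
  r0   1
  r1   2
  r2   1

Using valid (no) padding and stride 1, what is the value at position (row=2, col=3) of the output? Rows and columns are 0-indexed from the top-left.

11

The receptive field on the input at this output position is [1 / 4 / 2]. Elementwise product with the kernel and sum: 1·1 + 4·2 + 2·1.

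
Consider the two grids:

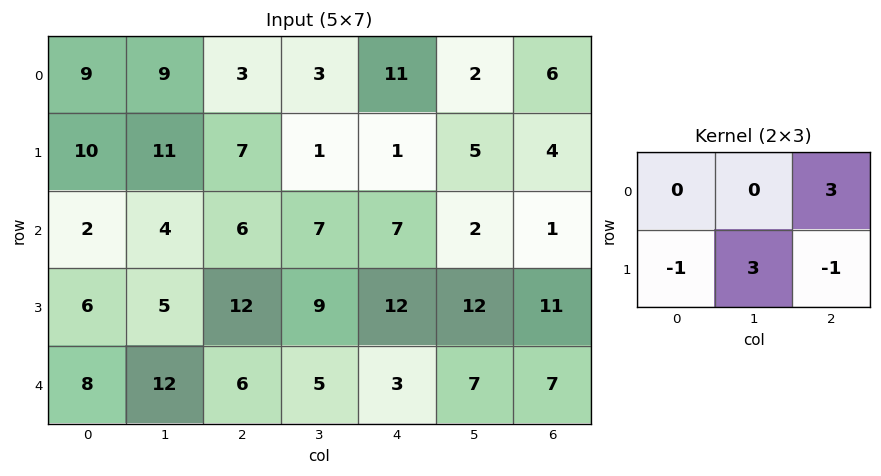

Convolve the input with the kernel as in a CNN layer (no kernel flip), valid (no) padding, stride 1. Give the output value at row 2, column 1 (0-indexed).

The receptive field on the input at this output position is [4 6 7 / 5 12 9]. Elementwise product with the kernel and sum: 7·3 + 5·-1 + 12·3 + 9·-1.

43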